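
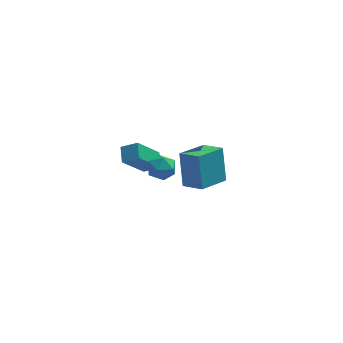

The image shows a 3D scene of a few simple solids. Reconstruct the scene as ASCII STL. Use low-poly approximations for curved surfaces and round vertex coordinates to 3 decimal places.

solid 
facet normal -0.327 0.428 0.842
outer loop
vertex -0.756 -3.267 3.035
vertex -1.305 -3.829 3.108
vertex -0.594 -3.928 3.434
endloop
endfacet
facet normal 0.372 0.545 0.752
outer loop
vertex -0.756 -3.267 3.035
vertex -0.594 -3.928 3.434
vertex -0.057 -3.62 2.945
endloop
endfacet
facet normal 0.460 0.879 0.127
outer loop
vertex -0.756 -3.267 3.035
vertex -0.057 -3.62 2.945
vertex -0.436 -3.331 2.317
endloop
endfacet
facet normal -0.184 0.968 -0.168
outer loop
vertex -0.756 -3.267 3.035
vertex -0.436 -3.331 2.317
vertex -1.207 -3.46 2.417
endloop
endfacet
facet normal -0.670 0.690 0.273
outer loop
vertex -0.756 -3.267 3.035
vertex -1.207 -3.46 2.417
vertex -1.305 -3.829 3.108
endloop
endfacet
facet normal 0.698 -0.087 0.711
outer loop
vertex -0.057 -3.62 2.945
vertex -0.594 -3.928 3.434
vertex -0.173 -4.4 2.963
endloop
endfacet
facet normal -0.432 -0.278 0.858
outer loop
vertex -0.594 -3.928 3.434
vertex -1.305 -3.829 3.108
vertex -0.944 -4.529 3.063
endloop
endfacet
facet normal -0.987 0.145 -0.062
outer loop
vertex -1.305 -3.829 3.108
vertex -1.207 -3.46 2.417
vertex -1.323 -4.24 2.435
endloop
endfacet
facet normal -0.201 0.597 -0.777
outer loop
vertex -1.207 -3.46 2.417
vertex -0.436 -3.331 2.317
vertex -0.786 -3.932 1.946
endloop
endfacet
facet normal 0.840 0.453 -0.299
outer loop
vertex -0.436 -3.331 2.317
vertex -0.057 -3.62 2.945
vertex -0.075 -4.031 2.272
endloop
endfacet
facet normal 0.184 -0.968 0.168
outer loop
vertex -0.624 -4.593 2.345
vertex -0.173 -4.4 2.963
vertex -0.944 -4.529 3.063
endloop
endfacet
facet normal -0.460 -0.879 -0.127
outer loop
vertex -0.624 -4.593 2.345
vertex -0.944 -4.529 3.063
vertex -1.323 -4.24 2.435
endloop
endfacet
facet normal -0.372 -0.545 -0.752
outer loop
vertex -0.624 -4.593 2.345
vertex -1.323 -4.24 2.435
vertex -0.786 -3.932 1.946
endloop
endfacet
facet normal 0.327 -0.428 -0.842
outer loop
vertex -0.624 -4.593 2.345
vertex -0.786 -3.932 1.946
vertex -0.075 -4.031 2.272
endloop
endfacet
facet normal 0.670 -0.690 -0.273
outer loop
vertex -0.624 -4.593 2.345
vertex -0.075 -4.031 2.272
vertex -0.173 -4.4 2.963
endloop
endfacet
facet normal 0.201 -0.597 0.777
outer loop
vertex -0.944 -4.529 3.063
vertex -0.173 -4.4 2.963
vertex -0.594 -3.928 3.434
endloop
endfacet
facet normal -0.840 -0.453 0.299
outer loop
vertex -1.323 -4.24 2.435
vertex -0.944 -4.529 3.063
vertex -1.305 -3.829 3.108
endloop
endfacet
facet normal -0.698 0.087 -0.711
outer loop
vertex -0.786 -3.932 1.946
vertex -1.323 -4.24 2.435
vertex -1.207 -3.46 2.417
endloop
endfacet
facet normal 0.432 0.278 -0.858
outer loop
vertex -0.075 -4.031 2.272
vertex -0.786 -3.932 1.946
vertex -0.436 -3.331 2.317
endloop
endfacet
facet normal 0.987 -0.145 0.062
outer loop
vertex -0.173 -4.4 2.963
vertex -0.075 -4.031 2.272
vertex -0.057 -3.62 2.945
endloop
endfacet
facet normal -0.710 0.618 -0.339
outer loop
vertex 0.5 2.522 -2.198
vertex 1.826 3.772 -2.696
vertex 0.63 1.629 -4.095
endloop
endfacet
facet normal -0.702 -0.662 0.264
outer loop
vertex 1.574 0.808 -3.644
vertex 0.5 2.522 -2.198
vertex 0.63 1.629 -4.095
endloop
endfacet
facet normal -0.710 0.617 -0.339
outer loop
vertex 0.63 1.629 -4.095
vertex 1.826 3.772 -2.696
vertex 1.956 2.88 -4.593
endloop
endfacet
facet normal 0.062 -0.425 -0.903
outer loop
vertex 1.956 2.88 -4.593
vertex 1.574 0.808 -3.644
vertex 0.63 1.629 -4.095
endloop
endfacet
facet normal -0.062 0.425 0.903
outer loop
vertex 0.5 2.522 -2.198
vertex 2.77 2.951 -2.245
vertex 1.826 3.772 -2.696
endloop
endfacet
facet normal -0.702 -0.662 0.263
outer loop
vertex 1.444 1.7 -1.747
vertex 0.5 2.522 -2.198
vertex 1.574 0.808 -3.644
endloop
endfacet
facet normal -0.062 0.425 0.903
outer loop
vertex 1.444 1.7 -1.747
vertex 2.77 2.951 -2.245
vertex 0.5 2.522 -2.198
endloop
endfacet
facet normal 0.702 0.662 -0.263
outer loop
vertex 1.826 3.772 -2.696
vertex 2.77 2.951 -2.245
vertex 1.956 2.88 -4.593
endloop
endfacet
facet normal 0.061 -0.425 -0.903
outer loop
vertex 2.9 2.058 -4.142
vertex 1.574 0.808 -3.644
vertex 1.956 2.88 -4.593
endloop
endfacet
facet normal 0.702 0.662 -0.263
outer loop
vertex 1.956 2.88 -4.593
vertex 2.77 2.951 -2.245
vertex 2.9 2.058 -4.142
endloop
endfacet
facet normal 0.710 -0.618 0.339
outer loop
vertex 2.9 2.058 -4.142
vertex 1.444 1.7 -1.747
vertex 1.574 0.808 -3.644
endloop
endfacet
facet normal 0.710 -0.617 0.339
outer loop
vertex 2.77 2.951 -2.245
vertex 1.444 1.7 -1.747
vertex 2.9 2.058 -4.142
endloop
endfacet
facet normal -0.520 -0.399 0.756
outer loop
vertex -1.671 -0.619 0.417
vertex -1.709 0.249 0.849
vertex -2.516 -0.42 -0.059
endloop
endfacet
facet normal 0.040 -0.895 -0.445
outer loop
vertex -1.411 0.431 -1.669
vertex -1.671 -0.619 0.417
vertex -2.516 -0.42 -0.059
endloop
endfacet
facet normal -0.519 -0.399 0.756
outer loop
vertex -2.516 -0.42 -0.059
vertex -1.709 0.249 0.849
vertex -2.555 0.448 0.373
endloop
endfacet
facet normal -0.854 0.201 -0.480
outer loop
vertex -2.555 0.448 0.373
vertex -1.411 0.431 -1.669
vertex -2.516 -0.42 -0.059
endloop
endfacet
facet normal 0.854 -0.201 0.480
outer loop
vertex -1.671 -0.619 0.417
vertex -0.604 1.1 -0.761
vertex -1.709 0.249 0.849
endloop
endfacet
facet normal 0.040 -0.895 -0.445
outer loop
vertex -0.565 0.232 -1.193
vertex -1.671 -0.619 0.417
vertex -1.411 0.431 -1.669
endloop
endfacet
facet normal 0.854 -0.201 0.480
outer loop
vertex -0.565 0.232 -1.193
vertex -0.604 1.1 -0.761
vertex -1.671 -0.619 0.417
endloop
endfacet
facet normal -0.040 0.894 0.445
outer loop
vertex -1.709 0.249 0.849
vertex -0.604 1.1 -0.761
vertex -2.555 0.448 0.373
endloop
endfacet
facet normal -0.854 0.202 -0.480
outer loop
vertex -1.449 1.299 -1.237
vertex -1.411 0.431 -1.669
vertex -2.555 0.448 0.373
endloop
endfacet
facet normal -0.040 0.895 0.445
outer loop
vertex -2.555 0.448 0.373
vertex -0.604 1.1 -0.761
vertex -1.449 1.299 -1.237
endloop
endfacet
facet normal 0.519 0.399 -0.756
outer loop
vertex -1.449 1.299 -1.237
vertex -0.565 0.232 -1.193
vertex -1.411 0.431 -1.669
endloop
endfacet
facet normal 0.520 0.399 -0.755
outer loop
vertex -0.604 1.1 -0.761
vertex -0.565 0.232 -1.193
vertex -1.449 1.299 -1.237
endloop
endfacet

endsolid


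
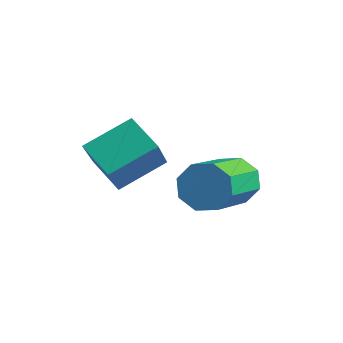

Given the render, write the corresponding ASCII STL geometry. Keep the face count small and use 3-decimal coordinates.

solid 
facet normal -0.358 0.837 -0.413
outer loop
vertex -1.361 3.253 -3.894
vertex -1.919 3.303 -3.31
vertex -1.163 3.579 -3.405
endloop
endfacet
facet normal 0.878 0.150 -0.455
outer loop
vertex -1.361 3.253 -3.894
vertex -1.163 3.579 -3.405
vertex -0.582 1.427 -2.994
endloop
endfacet
facet normal 0.878 0.150 -0.454
outer loop
vertex -0.582 1.427 -2.994
vertex -1.163 3.579 -3.405
vertex -0.385 1.752 -2.505
endloop
endfacet
facet normal 0.357 -0.838 0.413
outer loop
vertex -0.582 1.427 -2.994
vertex -0.385 1.752 -2.505
vertex -1.141 1.477 -2.41
endloop
endfacet
facet normal -0.358 0.837 -0.413
outer loop
vertex -1.163 3.579 -3.405
vertex -1.919 3.303 -3.31
vertex -1.409 3.743 -2.86
endloop
endfacet
facet normal 0.846 0.477 0.238
outer loop
vertex -1.163 3.579 -3.405
vertex -1.409 3.743 -2.86
vertex -0.385 1.752 -2.505
endloop
endfacet
facet normal 0.846 0.477 0.237
outer loop
vertex -0.385 1.752 -2.505
vertex -1.409 3.743 -2.86
vertex -0.63 1.916 -1.96
endloop
endfacet
facet normal 0.357 -0.838 0.413
outer loop
vertex -0.385 1.752 -2.505
vertex -0.63 1.916 -1.96
vertex -1.141 1.477 -2.41
endloop
endfacet
facet normal -0.359 0.837 -0.412
outer loop
vertex -1.409 3.743 -2.86
vertex -1.919 3.303 -3.31
vertex -1.953 3.649 -2.578
endloop
endfacet
facet normal 0.319 0.525 0.789
outer loop
vertex -1.409 3.743 -2.86
vertex -1.953 3.649 -2.578
vertex -0.63 1.916 -1.96
endloop
endfacet
facet normal 0.319 0.525 0.789
outer loop
vertex -0.63 1.916 -1.96
vertex -1.953 3.649 -2.578
vertex -1.175 1.823 -1.678
endloop
endfacet
facet normal 0.357 -0.838 0.413
outer loop
vertex -0.63 1.916 -1.96
vertex -1.175 1.823 -1.678
vertex -1.141 1.477 -2.41
endloop
endfacet
facet normal -0.356 0.838 -0.413
outer loop
vertex -1.953 3.649 -2.578
vertex -1.919 3.303 -3.31
vertex -2.478 3.353 -2.726
endloop
endfacet
facet normal -0.397 0.264 0.879
outer loop
vertex -1.953 3.649 -2.578
vertex -2.478 3.353 -2.726
vertex -1.175 1.823 -1.678
endloop
endfacet
facet normal -0.397 0.264 0.879
outer loop
vertex -1.175 1.823 -1.678
vertex -2.478 3.353 -2.726
vertex -1.699 1.527 -1.826
endloop
endfacet
facet normal 0.357 -0.838 0.413
outer loop
vertex -1.175 1.823 -1.678
vertex -1.699 1.527 -1.826
vertex -1.141 1.477 -2.41
endloop
endfacet
facet normal -0.357 0.838 -0.413
outer loop
vertex -2.478 3.353 -2.726
vertex -1.919 3.303 -3.31
vertex -2.675 3.028 -3.215
endloop
endfacet
facet normal -0.878 -0.151 0.454
outer loop
vertex -2.478 3.353 -2.726
vertex -2.675 3.028 -3.215
vertex -1.699 1.527 -1.826
endloop
endfacet
facet normal -0.878 -0.150 0.455
outer loop
vertex -1.699 1.527 -1.826
vertex -2.675 3.028 -3.215
vertex -1.897 1.201 -2.315
endloop
endfacet
facet normal 0.358 -0.837 0.413
outer loop
vertex -1.699 1.527 -1.826
vertex -1.897 1.201 -2.315
vertex -1.141 1.477 -2.41
endloop
endfacet
facet normal -0.357 0.838 -0.413
outer loop
vertex -2.675 3.028 -3.215
vertex -1.919 3.303 -3.31
vertex -2.43 2.864 -3.76
endloop
endfacet
facet normal -0.846 -0.477 -0.237
outer loop
vertex -2.675 3.028 -3.215
vertex -2.43 2.864 -3.76
vertex -1.897 1.201 -2.315
endloop
endfacet
facet normal -0.846 -0.478 -0.238
outer loop
vertex -1.897 1.201 -2.315
vertex -2.43 2.864 -3.76
vertex -1.651 1.037 -2.86
endloop
endfacet
facet normal 0.358 -0.837 0.413
outer loop
vertex -1.897 1.201 -2.315
vertex -1.651 1.037 -2.86
vertex -1.141 1.477 -2.41
endloop
endfacet
facet normal -0.357 0.838 -0.413
outer loop
vertex -2.43 2.864 -3.76
vertex -1.919 3.303 -3.31
vertex -1.885 2.957 -4.042
endloop
endfacet
facet normal -0.319 -0.525 -0.789
outer loop
vertex -2.43 2.864 -3.76
vertex -1.885 2.957 -4.042
vertex -1.651 1.037 -2.86
endloop
endfacet
facet normal -0.319 -0.525 -0.789
outer loop
vertex -1.651 1.037 -2.86
vertex -1.885 2.957 -4.042
vertex -1.107 1.131 -3.142
endloop
endfacet
facet normal 0.359 -0.837 0.412
outer loop
vertex -1.651 1.037 -2.86
vertex -1.107 1.131 -3.142
vertex -1.141 1.477 -2.41
endloop
endfacet
facet normal -0.357 0.838 -0.413
outer loop
vertex -1.885 2.957 -4.042
vertex -1.919 3.303 -3.31
vertex -1.361 3.253 -3.894
endloop
endfacet
facet normal 0.397 -0.264 -0.879
outer loop
vertex -1.885 2.957 -4.042
vertex -1.361 3.253 -3.894
vertex -1.107 1.131 -3.142
endloop
endfacet
facet normal 0.397 -0.264 -0.879
outer loop
vertex -1.107 1.131 -3.142
vertex -1.361 3.253 -3.894
vertex -0.582 1.427 -2.994
endloop
endfacet
facet normal 0.356 -0.838 0.413
outer loop
vertex -1.107 1.131 -3.142
vertex -0.582 1.427 -2.994
vertex -1.141 1.477 -2.41
endloop
endfacet
facet normal -0.385 0.536 -0.751
outer loop
vertex -3.717 1.599 -1.585
vertex -2.646 1.552 -2.168
vertex -4.165 0.275 -2.301
endloop
endfacet
facet normal -0.878 0.039 0.478
outer loop
vertex -3.514 -0.632 -1.032
vertex -3.717 1.599 -1.585
vertex -4.165 0.275 -2.301
endloop
endfacet
facet normal -0.385 0.537 -0.751
outer loop
vertex -4.165 0.275 -2.301
vertex -2.646 1.552 -2.168
vertex -3.095 0.228 -2.884
endloop
endfacet
facet normal -0.285 -0.843 -0.456
outer loop
vertex -3.095 0.228 -2.884
vertex -3.514 -0.632 -1.032
vertex -4.165 0.275 -2.301
endloop
endfacet
facet normal 0.285 0.843 0.456
outer loop
vertex -3.717 1.599 -1.585
vertex -1.995 0.645 -0.899
vertex -2.646 1.552 -2.168
endloop
endfacet
facet normal -0.877 0.039 0.478
outer loop
vertex -3.065 0.692 -0.316
vertex -3.717 1.599 -1.585
vertex -3.514 -0.632 -1.032
endloop
endfacet
facet normal 0.285 0.843 0.456
outer loop
vertex -3.065 0.692 -0.316
vertex -1.995 0.645 -0.899
vertex -3.717 1.599 -1.585
endloop
endfacet
facet normal 0.877 -0.039 -0.478
outer loop
vertex -2.646 1.552 -2.168
vertex -1.995 0.645 -0.899
vertex -3.095 0.228 -2.884
endloop
endfacet
facet normal -0.285 -0.843 -0.456
outer loop
vertex -2.443 -0.679 -1.615
vertex -3.514 -0.632 -1.032
vertex -3.095 0.228 -2.884
endloop
endfacet
facet normal 0.877 -0.038 -0.478
outer loop
vertex -3.095 0.228 -2.884
vertex -1.995 0.645 -0.899
vertex -2.443 -0.679 -1.615
endloop
endfacet
facet normal 0.385 -0.537 0.751
outer loop
vertex -2.443 -0.679 -1.615
vertex -3.065 0.692 -0.316
vertex -3.514 -0.632 -1.032
endloop
endfacet
facet normal 0.385 -0.536 0.751
outer loop
vertex -1.995 0.645 -0.899
vertex -3.065 0.692 -0.316
vertex -2.443 -0.679 -1.615
endloop
endfacet

endsolid


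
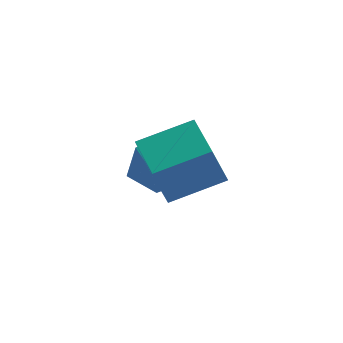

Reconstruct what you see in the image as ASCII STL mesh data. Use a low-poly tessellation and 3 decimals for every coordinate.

solid 
facet normal 0.295 0.952 0.086
outer loop
vertex -3.768 0.715 -3.169
vertex -3.888 0.684 -2.412
vertex -3.201 0.497 -2.699
endloop
endfacet
facet normal 0.624 0.632 -0.460
outer loop
vertex -3.768 0.715 -3.169
vertex -3.201 0.497 -2.699
vertex -3.314 0.126 -3.362
endloop
endfacet
facet normal 0.125 0.395 -0.910
outer loop
vertex -3.768 0.715 -3.169
vertex -3.314 0.126 -3.362
vertex -4.071 0.084 -3.484
endloop
endfacet
facet normal -0.514 0.568 -0.643
outer loop
vertex -3.768 0.715 -3.169
vertex -4.071 0.084 -3.484
vertex -4.425 0.429 -2.896
endloop
endfacet
facet normal -0.409 0.912 -0.027
outer loop
vertex -3.768 0.715 -3.169
vertex -4.425 0.429 -2.896
vertex -3.888 0.684 -2.412
endloop
endfacet
facet normal 0.977 0.065 -0.203
outer loop
vertex -3.314 0.126 -3.362
vertex -3.201 0.497 -2.699
vertex -3.155 -0.269 -2.724
endloop
endfacet
facet normal 0.443 0.585 0.680
outer loop
vertex -3.201 0.497 -2.699
vertex -3.888 0.684 -2.412
vertex -3.509 0.076 -2.136
endloop
endfacet
facet normal -0.694 0.521 0.496
outer loop
vertex -3.888 0.684 -2.412
vertex -4.425 0.429 -2.896
vertex -4.266 0.034 -2.258
endloop
endfacet
facet normal -0.865 -0.036 -0.500
outer loop
vertex -4.425 0.429 -2.896
vertex -4.071 0.084 -3.484
vertex -4.379 -0.337 -2.921
endloop
endfacet
facet normal 0.168 -0.319 -0.933
outer loop
vertex -4.071 0.084 -3.484
vertex -3.314 0.126 -3.362
vertex -3.692 -0.524 -3.208
endloop
endfacet
facet normal 0.514 -0.568 0.643
outer loop
vertex -3.812 -0.555 -2.451
vertex -3.155 -0.269 -2.724
vertex -3.509 0.076 -2.136
endloop
endfacet
facet normal -0.125 -0.395 0.910
outer loop
vertex -3.812 -0.555 -2.451
vertex -3.509 0.076 -2.136
vertex -4.266 0.034 -2.258
endloop
endfacet
facet normal -0.624 -0.632 0.460
outer loop
vertex -3.812 -0.555 -2.451
vertex -4.266 0.034 -2.258
vertex -4.379 -0.337 -2.921
endloop
endfacet
facet normal -0.295 -0.952 -0.086
outer loop
vertex -3.812 -0.555 -2.451
vertex -4.379 -0.337 -2.921
vertex -3.692 -0.524 -3.208
endloop
endfacet
facet normal 0.409 -0.912 0.027
outer loop
vertex -3.812 -0.555 -2.451
vertex -3.692 -0.524 -3.208
vertex -3.155 -0.269 -2.724
endloop
endfacet
facet normal 0.865 0.036 0.500
outer loop
vertex -3.509 0.076 -2.136
vertex -3.155 -0.269 -2.724
vertex -3.201 0.497 -2.699
endloop
endfacet
facet normal -0.168 0.319 0.933
outer loop
vertex -4.266 0.034 -2.258
vertex -3.509 0.076 -2.136
vertex -3.888 0.684 -2.412
endloop
endfacet
facet normal -0.977 -0.065 0.203
outer loop
vertex -4.379 -0.337 -2.921
vertex -4.266 0.034 -2.258
vertex -4.425 0.429 -2.896
endloop
endfacet
facet normal -0.443 -0.585 -0.680
outer loop
vertex -3.692 -0.524 -3.208
vertex -4.379 -0.337 -2.921
vertex -4.071 0.084 -3.484
endloop
endfacet
facet normal 0.694 -0.521 -0.496
outer loop
vertex -3.155 -0.269 -2.724
vertex -3.692 -0.524 -3.208
vertex -3.314 0.126 -3.362
endloop
endfacet
facet normal -0.839 -0.431 -0.332
outer loop
vertex -3.296 -2.717 -0.802
vertex -3.879 -1.623 -0.749
vertex -3.011 -2.517 -1.782
endloop
endfacet
facet normal 0.470 -0.882 -0.043
outer loop
vertex -1.921 -1.957 -1.351
vertex -3.296 -2.717 -0.802
vertex -3.011 -2.517 -1.782
endloop
endfacet
facet normal -0.839 -0.431 -0.332
outer loop
vertex -3.011 -2.517 -1.782
vertex -3.879 -1.623 -0.749
vertex -3.594 -1.424 -1.729
endloop
endfacet
facet normal 0.274 0.192 -0.942
outer loop
vertex -3.594 -1.424 -1.729
vertex -1.921 -1.957 -1.351
vertex -3.011 -2.517 -1.782
endloop
endfacet
facet normal -0.274 -0.192 0.942
outer loop
vertex -3.296 -2.717 -0.802
vertex -2.789 -1.063 -0.318
vertex -3.879 -1.623 -0.749
endloop
endfacet
facet normal 0.470 -0.881 -0.042
outer loop
vertex -2.206 -2.156 -0.371
vertex -3.296 -2.717 -0.802
vertex -1.921 -1.957 -1.351
endloop
endfacet
facet normal -0.274 -0.192 0.942
outer loop
vertex -2.206 -2.156 -0.371
vertex -2.789 -1.063 -0.318
vertex -3.296 -2.717 -0.802
endloop
endfacet
facet normal -0.470 0.882 0.042
outer loop
vertex -3.879 -1.623 -0.749
vertex -2.789 -1.063 -0.318
vertex -3.594 -1.424 -1.729
endloop
endfacet
facet normal 0.274 0.192 -0.942
outer loop
vertex -2.504 -0.863 -1.298
vertex -1.921 -1.957 -1.351
vertex -3.594 -1.424 -1.729
endloop
endfacet
facet normal -0.471 0.881 0.043
outer loop
vertex -3.594 -1.424 -1.729
vertex -2.789 -1.063 -0.318
vertex -2.504 -0.863 -1.298
endloop
endfacet
facet normal 0.839 0.431 0.332
outer loop
vertex -2.504 -0.863 -1.298
vertex -2.206 -2.156 -0.371
vertex -1.921 -1.957 -1.351
endloop
endfacet
facet normal 0.839 0.431 0.332
outer loop
vertex -2.789 -1.063 -0.318
vertex -2.206 -2.156 -0.371
vertex -2.504 -0.863 -1.298
endloop
endfacet

endsolid


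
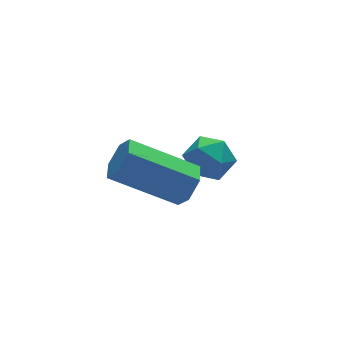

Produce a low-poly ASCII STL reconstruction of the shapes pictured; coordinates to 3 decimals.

solid 
facet normal -0.922 -0.038 0.385
outer loop
vertex 0.639 3.387 -2.341
vertex 0.647 2.737 -2.386
vertex 0.861 3.029 -1.844
endloop
endfacet
facet normal -0.567 0.527 0.633
outer loop
vertex 0.639 3.387 -2.341
vertex 0.861 3.029 -1.844
vertex 1.174 3.574 -2.018
endloop
endfacet
facet normal -0.370 0.926 0.076
outer loop
vertex 0.639 3.387 -2.341
vertex 1.174 3.574 -2.018
vertex 1.153 3.619 -2.669
endloop
endfacet
facet normal -0.604 0.607 -0.517
outer loop
vertex 0.639 3.387 -2.341
vertex 1.153 3.619 -2.669
vertex 0.828 3.102 -2.896
endloop
endfacet
facet normal -0.945 0.011 -0.327
outer loop
vertex 0.639 3.387 -2.341
vertex 0.828 3.102 -2.896
vertex 0.647 2.737 -2.386
endloop
endfacet
facet normal 0.025 0.291 0.956
outer loop
vertex 1.174 3.574 -2.018
vertex 0.861 3.029 -1.844
vertex 1.512 3.038 -1.864
endloop
endfacet
facet normal -0.552 -0.623 0.554
outer loop
vertex 0.861 3.029 -1.844
vertex 0.647 2.737 -2.386
vertex 1.187 2.521 -2.091
endloop
endfacet
facet normal -0.589 -0.543 -0.598
outer loop
vertex 0.647 2.737 -2.386
vertex 0.828 3.102 -2.896
vertex 1.166 2.566 -2.742
endloop
endfacet
facet normal -0.034 0.419 -0.907
outer loop
vertex 0.828 3.102 -2.896
vertex 1.153 3.619 -2.669
vertex 1.479 3.111 -2.916
endloop
endfacet
facet normal 0.345 0.937 0.054
outer loop
vertex 1.153 3.619 -2.669
vertex 1.174 3.574 -2.018
vertex 1.693 3.403 -2.374
endloop
endfacet
facet normal 0.604 -0.607 0.517
outer loop
vertex 1.701 2.753 -2.419
vertex 1.512 3.038 -1.864
vertex 1.187 2.521 -2.091
endloop
endfacet
facet normal 0.370 -0.926 -0.076
outer loop
vertex 1.701 2.753 -2.419
vertex 1.187 2.521 -2.091
vertex 1.166 2.566 -2.742
endloop
endfacet
facet normal 0.567 -0.527 -0.633
outer loop
vertex 1.701 2.753 -2.419
vertex 1.166 2.566 -2.742
vertex 1.479 3.111 -2.916
endloop
endfacet
facet normal 0.922 0.038 -0.385
outer loop
vertex 1.701 2.753 -2.419
vertex 1.479 3.111 -2.916
vertex 1.693 3.403 -2.374
endloop
endfacet
facet normal 0.945 -0.011 0.327
outer loop
vertex 1.701 2.753 -2.419
vertex 1.693 3.403 -2.374
vertex 1.512 3.038 -1.864
endloop
endfacet
facet normal 0.034 -0.419 0.907
outer loop
vertex 1.187 2.521 -2.091
vertex 1.512 3.038 -1.864
vertex 0.861 3.029 -1.844
endloop
endfacet
facet normal -0.345 -0.937 -0.054
outer loop
vertex 1.166 2.566 -2.742
vertex 1.187 2.521 -2.091
vertex 0.647 2.737 -2.386
endloop
endfacet
facet normal -0.025 -0.291 -0.956
outer loop
vertex 1.479 3.111 -2.916
vertex 1.166 2.566 -2.742
vertex 0.828 3.102 -2.896
endloop
endfacet
facet normal 0.552 0.623 -0.554
outer loop
vertex 1.693 3.403 -2.374
vertex 1.479 3.111 -2.916
vertex 1.153 3.619 -2.669
endloop
endfacet
facet normal 0.589 0.543 0.598
outer loop
vertex 1.512 3.038 -1.864
vertex 1.693 3.403 -2.374
vertex 1.174 3.574 -2.018
endloop
endfacet
facet normal 0.760 -0.429 -0.489
outer loop
vertex 0.052 1.247 -0.563
vertex -0.284 1.076 -0.935
vertex -0.05 1.549 -0.987
endloop
endfacet
facet normal 0.621 0.701 0.350
outer loop
vertex 0.052 1.247 -0.563
vertex -0.05 1.549 -0.987
vertex -1.24 1.975 0.268
endloop
endfacet
facet normal 0.620 0.702 0.350
outer loop
vertex -1.24 1.975 0.268
vertex -0.05 1.549 -0.987
vertex -1.343 2.277 -0.156
endloop
endfacet
facet normal -0.760 0.427 0.489
outer loop
vertex -1.24 1.975 0.268
vertex -1.343 2.277 -0.156
vertex -1.576 1.804 -0.105
endloop
endfacet
facet normal 0.760 -0.429 -0.489
outer loop
vertex -0.05 1.549 -0.987
vertex -0.284 1.076 -0.935
vertex -0.386 1.378 -1.359
endloop
endfacet
facet normal 0.143 0.844 -0.517
outer loop
vertex -0.05 1.549 -0.987
vertex -0.386 1.378 -1.359
vertex -1.343 2.277 -0.156
endloop
endfacet
facet normal 0.143 0.844 -0.517
outer loop
vertex -1.343 2.277 -0.156
vertex -0.386 1.378 -1.359
vertex -1.679 2.106 -0.528
endloop
endfacet
facet normal -0.760 0.427 0.490
outer loop
vertex -1.343 2.277 -0.156
vertex -1.679 2.106 -0.528
vertex -1.576 1.804 -0.105
endloop
endfacet
facet normal 0.760 -0.429 -0.488
outer loop
vertex -0.386 1.378 -1.359
vertex -0.284 1.076 -0.935
vertex -0.62 0.905 -1.308
endloop
endfacet
facet normal -0.477 0.143 -0.867
outer loop
vertex -0.386 1.378 -1.359
vertex -0.62 0.905 -1.308
vertex -1.679 2.106 -0.528
endloop
endfacet
facet normal -0.478 0.142 -0.867
outer loop
vertex -1.679 2.106 -0.528
vertex -0.62 0.905 -1.308
vertex -1.912 1.633 -0.477
endloop
endfacet
facet normal -0.760 0.427 0.490
outer loop
vertex -1.679 2.106 -0.528
vertex -1.912 1.633 -0.477
vertex -1.576 1.804 -0.105
endloop
endfacet
facet normal 0.760 -0.427 -0.489
outer loop
vertex -0.62 0.905 -1.308
vertex -0.284 1.076 -0.935
vertex -0.517 0.603 -0.884
endloop
endfacet
facet normal -0.620 -0.702 -0.349
outer loop
vertex -0.62 0.905 -1.308
vertex -0.517 0.603 -0.884
vertex -1.912 1.633 -0.477
endloop
endfacet
facet normal -0.620 -0.702 -0.351
outer loop
vertex -1.912 1.633 -0.477
vertex -0.517 0.603 -0.884
vertex -1.81 1.331 -0.053
endloop
endfacet
facet normal -0.760 0.429 0.489
outer loop
vertex -1.912 1.633 -0.477
vertex -1.81 1.331 -0.053
vertex -1.576 1.804 -0.105
endloop
endfacet
facet normal 0.760 -0.427 -0.490
outer loop
vertex -0.517 0.603 -0.884
vertex -0.284 1.076 -0.935
vertex -0.181 0.774 -0.512
endloop
endfacet
facet normal -0.143 -0.844 0.517
outer loop
vertex -0.517 0.603 -0.884
vertex -0.181 0.774 -0.512
vertex -1.81 1.331 -0.053
endloop
endfacet
facet normal -0.143 -0.844 0.517
outer loop
vertex -1.81 1.331 -0.053
vertex -0.181 0.774 -0.512
vertex -1.474 1.502 0.319
endloop
endfacet
facet normal -0.760 0.429 0.489
outer loop
vertex -1.81 1.331 -0.053
vertex -1.474 1.502 0.319
vertex -1.576 1.804 -0.105
endloop
endfacet
facet normal 0.760 -0.427 -0.490
outer loop
vertex -0.181 0.774 -0.512
vertex -0.284 1.076 -0.935
vertex 0.052 1.247 -0.563
endloop
endfacet
facet normal 0.478 -0.142 0.867
outer loop
vertex -0.181 0.774 -0.512
vertex 0.052 1.247 -0.563
vertex -1.474 1.502 0.319
endloop
endfacet
facet normal 0.477 -0.143 0.867
outer loop
vertex -1.474 1.502 0.319
vertex 0.052 1.247 -0.563
vertex -1.24 1.975 0.268
endloop
endfacet
facet normal -0.760 0.429 0.488
outer loop
vertex -1.474 1.502 0.319
vertex -1.24 1.975 0.268
vertex -1.576 1.804 -0.105
endloop
endfacet

endsolid


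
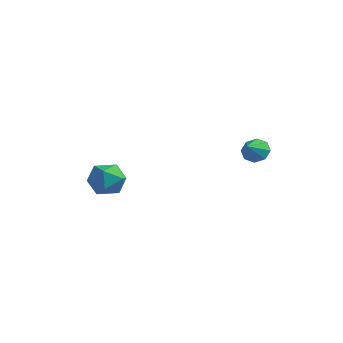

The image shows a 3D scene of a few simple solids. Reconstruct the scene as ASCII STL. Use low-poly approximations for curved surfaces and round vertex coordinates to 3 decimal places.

solid 
facet normal -0.289 0.816 -0.500
outer loop
vertex 2.575 3.569 -1.221
vertex 2.356 3.875 -0.595
vertex 2.98 3.864 -0.974
endloop
endfacet
facet normal 0.685 -0.618 -0.385
outer loop
vertex 2.575 3.569 -1.221
vertex 2.98 3.864 -0.974
vertex 2.684 2.945 -0.025
endloop
endfacet
facet normal -0.289 0.817 -0.499
outer loop
vertex 2.98 3.864 -0.974
vertex 2.356 3.875 -0.595
vertex 3.02 4.165 -0.505
endloop
endfacet
facet normal 0.968 -0.239 0.071
outer loop
vertex 2.98 3.864 -0.974
vertex 3.02 4.165 -0.505
vertex 2.684 2.945 -0.025
endloop
endfacet
facet normal -0.288 0.816 -0.501
outer loop
vertex 3.02 4.165 -0.505
vertex 2.356 3.875 -0.595
vertex 2.67 4.297 -0.089
endloop
endfacet
facet normal 0.771 0.038 0.636
outer loop
vertex 3.02 4.165 -0.505
vertex 2.67 4.297 -0.089
vertex 2.684 2.945 -0.025
endloop
endfacet
facet normal -0.288 0.816 -0.502
outer loop
vertex 2.67 4.297 -0.089
vertex 2.356 3.875 -0.595
vertex 2.137 4.182 0.03
endloop
endfacet
facet normal 0.208 0.048 0.977
outer loop
vertex 2.67 4.297 -0.089
vertex 2.137 4.182 0.03
vertex 2.684 2.945 -0.025
endloop
endfacet
facet normal -0.288 0.816 -0.502
outer loop
vertex 2.137 4.182 0.03
vertex 2.356 3.875 -0.595
vertex 1.732 3.887 -0.217
endloop
endfacet
facet normal -0.391 -0.213 0.895
outer loop
vertex 2.137 4.182 0.03
vertex 1.732 3.887 -0.217
vertex 2.684 2.945 -0.025
endloop
endfacet
facet normal -0.287 0.817 -0.500
outer loop
vertex 1.732 3.887 -0.217
vertex 2.356 3.875 -0.595
vertex 1.692 3.586 -0.686
endloop
endfacet
facet normal -0.675 -0.593 0.438
outer loop
vertex 1.732 3.887 -0.217
vertex 1.692 3.586 -0.686
vertex 2.684 2.945 -0.025
endloop
endfacet
facet normal -0.287 0.817 -0.500
outer loop
vertex 1.692 3.586 -0.686
vertex 2.356 3.875 -0.595
vertex 2.041 3.454 -1.102
endloop
endfacet
facet normal -0.478 -0.869 -0.125
outer loop
vertex 1.692 3.586 -0.686
vertex 2.041 3.454 -1.102
vertex 2.684 2.945 -0.025
endloop
endfacet
facet normal -0.287 0.817 -0.500
outer loop
vertex 2.041 3.454 -1.102
vertex 2.356 3.875 -0.595
vertex 2.575 3.569 -1.221
endloop
endfacet
facet normal 0.085 -0.880 -0.467
outer loop
vertex 2.041 3.454 -1.102
vertex 2.575 3.569 -1.221
vertex 2.684 2.945 -0.025
endloop
endfacet
facet normal -0.476 0.414 0.776
outer loop
vertex -1.535 -1.703 -1.449
vertex -1.497 -2.592 -0.951
vertex -0.74 -1.916 -0.847
endloop
endfacet
facet normal -0.083 0.900 0.428
outer loop
vertex -1.535 -1.703 -1.449
vertex -0.74 -1.916 -0.847
vertex -0.589 -1.471 -1.752
endloop
endfacet
facet normal -0.305 0.919 -0.249
outer loop
vertex -1.535 -1.703 -1.449
vertex -0.589 -1.471 -1.752
vertex -1.252 -1.871 -2.415
endloop
endfacet
facet normal -0.835 0.447 -0.322
outer loop
vertex -1.535 -1.703 -1.449
vertex -1.252 -1.871 -2.415
vertex -1.814 -2.564 -1.92
endloop
endfacet
facet normal -0.941 0.134 0.312
outer loop
vertex -1.535 -1.703 -1.449
vertex -1.814 -2.564 -1.92
vertex -1.497 -2.592 -0.951
endloop
endfacet
facet normal 0.594 0.678 0.433
outer loop
vertex -0.589 -1.471 -1.752
vertex -0.74 -1.916 -0.847
vertex 0.034 -2.216 -1.44
endloop
endfacet
facet normal -0.041 -0.107 0.993
outer loop
vertex -0.74 -1.916 -0.847
vertex -1.497 -2.592 -0.951
vertex -0.528 -2.909 -0.945
endloop
endfacet
facet normal -0.792 -0.560 0.243
outer loop
vertex -1.497 -2.592 -0.951
vertex -1.814 -2.564 -1.92
vertex -1.191 -3.309 -1.608
endloop
endfacet
facet normal -0.621 -0.055 -0.782
outer loop
vertex -1.814 -2.564 -1.92
vertex -1.252 -1.871 -2.415
vertex -1.04 -2.864 -2.513
endloop
endfacet
facet normal 0.236 0.709 -0.664
outer loop
vertex -1.252 -1.871 -2.415
vertex -0.589 -1.471 -1.752
vertex -0.283 -2.188 -2.409
endloop
endfacet
facet normal 0.835 -0.447 0.322
outer loop
vertex -0.245 -3.077 -1.911
vertex 0.034 -2.216 -1.44
vertex -0.528 -2.909 -0.945
endloop
endfacet
facet normal 0.305 -0.919 0.249
outer loop
vertex -0.245 -3.077 -1.911
vertex -0.528 -2.909 -0.945
vertex -1.191 -3.309 -1.608
endloop
endfacet
facet normal 0.083 -0.900 -0.428
outer loop
vertex -0.245 -3.077 -1.911
vertex -1.191 -3.309 -1.608
vertex -1.04 -2.864 -2.513
endloop
endfacet
facet normal 0.476 -0.414 -0.776
outer loop
vertex -0.245 -3.077 -1.911
vertex -1.04 -2.864 -2.513
vertex -0.283 -2.188 -2.409
endloop
endfacet
facet normal 0.941 -0.134 -0.312
outer loop
vertex -0.245 -3.077 -1.911
vertex -0.283 -2.188 -2.409
vertex 0.034 -2.216 -1.44
endloop
endfacet
facet normal 0.621 0.055 0.782
outer loop
vertex -0.528 -2.909 -0.945
vertex 0.034 -2.216 -1.44
vertex -0.74 -1.916 -0.847
endloop
endfacet
facet normal -0.236 -0.709 0.664
outer loop
vertex -1.191 -3.309 -1.608
vertex -0.528 -2.909 -0.945
vertex -1.497 -2.592 -0.951
endloop
endfacet
facet normal -0.594 -0.678 -0.433
outer loop
vertex -1.04 -2.864 -2.513
vertex -1.191 -3.309 -1.608
vertex -1.814 -2.564 -1.92
endloop
endfacet
facet normal 0.041 0.107 -0.993
outer loop
vertex -0.283 -2.188 -2.409
vertex -1.04 -2.864 -2.513
vertex -1.252 -1.871 -2.415
endloop
endfacet
facet normal 0.792 0.560 -0.243
outer loop
vertex 0.034 -2.216 -1.44
vertex -0.283 -2.188 -2.409
vertex -0.589 -1.471 -1.752
endloop
endfacet

endsolid


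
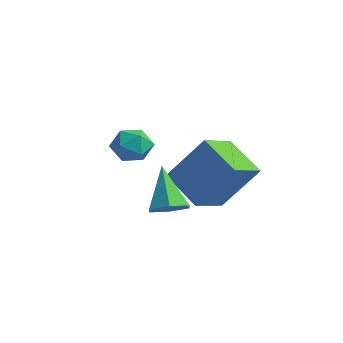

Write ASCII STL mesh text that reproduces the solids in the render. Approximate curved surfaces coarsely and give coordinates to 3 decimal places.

solid 
facet normal -0.457 -0.392 -0.798
outer loop
vertex 2.017 0.308 -1.959
vertex 0.529 0.185 -1.047
vertex 1.634 1.657 -2.402
endloop
endfacet
facet normal 0.851 0.070 -0.521
outer loop
vertex 2.611 2.495 -0.693
vertex 2.017 0.308 -1.959
vertex 1.634 1.657 -2.402
endloop
endfacet
facet normal -0.456 -0.392 -0.799
outer loop
vertex 1.634 1.657 -2.402
vertex 0.529 0.185 -1.047
vertex 0.145 1.533 -1.49
endloop
endfacet
facet normal -0.261 0.917 -0.301
outer loop
vertex 0.145 1.533 -1.49
vertex 2.611 2.495 -0.693
vertex 1.634 1.657 -2.402
endloop
endfacet
facet normal 0.260 -0.917 0.301
outer loop
vertex 2.017 0.308 -1.959
vertex 1.506 1.023 0.662
vertex 0.529 0.185 -1.047
endloop
endfacet
facet normal 0.850 0.071 -0.521
outer loop
vertex 2.995 1.147 -0.25
vertex 2.017 0.308 -1.959
vertex 2.611 2.495 -0.693
endloop
endfacet
facet normal 0.261 -0.917 0.301
outer loop
vertex 2.995 1.147 -0.25
vertex 1.506 1.023 0.662
vertex 2.017 0.308 -1.959
endloop
endfacet
facet normal -0.851 -0.071 0.521
outer loop
vertex 0.529 0.185 -1.047
vertex 1.506 1.023 0.662
vertex 0.145 1.533 -1.49
endloop
endfacet
facet normal -0.260 0.917 -0.301
outer loop
vertex 1.123 2.372 0.219
vertex 2.611 2.495 -0.693
vertex 0.145 1.533 -1.49
endloop
endfacet
facet normal -0.851 -0.070 0.521
outer loop
vertex 0.145 1.533 -1.49
vertex 1.506 1.023 0.662
vertex 1.123 2.372 0.219
endloop
endfacet
facet normal 0.457 0.392 0.798
outer loop
vertex 1.123 2.372 0.219
vertex 2.995 1.147 -0.25
vertex 2.611 2.495 -0.693
endloop
endfacet
facet normal 0.457 0.392 0.799
outer loop
vertex 1.506 1.023 0.662
vertex 2.995 1.147 -0.25
vertex 1.123 2.372 0.219
endloop
endfacet
facet normal -0.003 0.972 0.234
outer loop
vertex 1.929 -1.648 1.162
vertex 2.086 -1.818 1.871
vertex 2.639 -1.699 1.384
endloop
endfacet
facet normal 0.201 0.874 -0.442
outer loop
vertex 1.929 -1.648 1.162
vertex 2.639 -1.699 1.384
vertex 2.433 -1.984 0.726
endloop
endfacet
facet normal -0.323 0.532 -0.783
outer loop
vertex 1.929 -1.648 1.162
vertex 2.433 -1.984 0.726
vertex 1.752 -2.28 0.806
endloop
endfacet
facet normal -0.851 0.418 -0.318
outer loop
vertex 1.929 -1.648 1.162
vertex 1.752 -2.28 0.806
vertex 1.538 -2.177 1.514
endloop
endfacet
facet normal -0.654 0.690 0.310
outer loop
vertex 1.929 -1.648 1.162
vertex 1.538 -2.177 1.514
vertex 2.086 -1.818 1.871
endloop
endfacet
facet normal 0.777 0.452 -0.439
outer loop
vertex 2.433 -1.984 0.726
vertex 2.639 -1.699 1.384
vertex 2.902 -2.363 1.166
endloop
endfacet
facet normal 0.445 0.611 0.655
outer loop
vertex 2.639 -1.699 1.384
vertex 2.086 -1.818 1.871
vertex 2.688 -2.26 1.874
endloop
endfacet
facet normal -0.608 0.153 0.779
outer loop
vertex 2.086 -1.818 1.871
vertex 1.538 -2.177 1.514
vertex 2.007 -2.556 1.954
endloop
endfacet
facet normal -0.927 -0.289 -0.238
outer loop
vertex 1.538 -2.177 1.514
vertex 1.752 -2.28 0.806
vertex 1.801 -2.841 1.296
endloop
endfacet
facet normal -0.071 -0.104 -0.992
outer loop
vertex 1.752 -2.28 0.806
vertex 2.433 -1.984 0.726
vertex 2.354 -2.722 0.809
endloop
endfacet
facet normal 0.851 -0.418 0.318
outer loop
vertex 2.511 -2.892 1.518
vertex 2.902 -2.363 1.166
vertex 2.688 -2.26 1.874
endloop
endfacet
facet normal 0.323 -0.532 0.783
outer loop
vertex 2.511 -2.892 1.518
vertex 2.688 -2.26 1.874
vertex 2.007 -2.556 1.954
endloop
endfacet
facet normal -0.201 -0.874 0.442
outer loop
vertex 2.511 -2.892 1.518
vertex 2.007 -2.556 1.954
vertex 1.801 -2.841 1.296
endloop
endfacet
facet normal 0.003 -0.972 -0.234
outer loop
vertex 2.511 -2.892 1.518
vertex 1.801 -2.841 1.296
vertex 2.354 -2.722 0.809
endloop
endfacet
facet normal 0.654 -0.690 -0.310
outer loop
vertex 2.511 -2.892 1.518
vertex 2.354 -2.722 0.809
vertex 2.902 -2.363 1.166
endloop
endfacet
facet normal 0.927 0.289 0.238
outer loop
vertex 2.688 -2.26 1.874
vertex 2.902 -2.363 1.166
vertex 2.639 -1.699 1.384
endloop
endfacet
facet normal 0.071 0.104 0.992
outer loop
vertex 2.007 -2.556 1.954
vertex 2.688 -2.26 1.874
vertex 2.086 -1.818 1.871
endloop
endfacet
facet normal -0.777 -0.452 0.439
outer loop
vertex 1.801 -2.841 1.296
vertex 2.007 -2.556 1.954
vertex 1.538 -2.177 1.514
endloop
endfacet
facet normal -0.445 -0.611 -0.655
outer loop
vertex 2.354 -2.722 0.809
vertex 1.801 -2.841 1.296
vertex 1.752 -2.28 0.806
endloop
endfacet
facet normal 0.608 -0.153 -0.779
outer loop
vertex 2.902 -2.363 1.166
vertex 2.354 -2.722 0.809
vertex 2.433 -1.984 0.726
endloop
endfacet
facet normal 0.495 -0.184 -0.849
outer loop
vertex 3.16 -0.735 -1.314
vertex 2.575 -1.105 -1.575
vertex 2.637 -0.378 -1.696
endloop
endfacet
facet normal 0.310 0.868 0.387
outer loop
vertex 3.16 -0.735 -1.314
vertex 2.637 -0.378 -1.696
vertex 1.685 -0.775 -0.045
endloop
endfacet
facet normal 0.495 -0.184 -0.849
outer loop
vertex 2.637 -0.378 -1.696
vertex 2.575 -1.105 -1.575
vertex 2.052 -0.748 -1.957
endloop
endfacet
facet normal -0.505 0.859 -0.085
outer loop
vertex 2.637 -0.378 -1.696
vertex 2.052 -0.748 -1.957
vertex 1.685 -0.775 -0.045
endloop
endfacet
facet normal 0.494 -0.184 -0.849
outer loop
vertex 2.052 -0.748 -1.957
vertex 2.575 -1.105 -1.575
vertex 1.99 -1.476 -1.835
endloop
endfacet
facet normal -0.981 0.052 -0.188
outer loop
vertex 2.052 -0.748 -1.957
vertex 1.99 -1.476 -1.835
vertex 1.685 -0.775 -0.045
endloop
endfacet
facet normal 0.494 -0.184 -0.849
outer loop
vertex 1.99 -1.476 -1.835
vertex 2.575 -1.105 -1.575
vertex 2.513 -1.833 -1.453
endloop
endfacet
facet normal -0.642 -0.745 0.182
outer loop
vertex 1.99 -1.476 -1.835
vertex 2.513 -1.833 -1.453
vertex 1.685 -0.775 -0.045
endloop
endfacet
facet normal 0.494 -0.184 -0.850
outer loop
vertex 2.513 -1.833 -1.453
vertex 2.575 -1.105 -1.575
vertex 3.099 -1.462 -1.193
endloop
endfacet
facet normal 0.175 -0.735 0.655
outer loop
vertex 2.513 -1.833 -1.453
vertex 3.099 -1.462 -1.193
vertex 1.685 -0.775 -0.045
endloop
endfacet
facet normal 0.495 -0.183 -0.850
outer loop
vertex 3.099 -1.462 -1.193
vertex 2.575 -1.105 -1.575
vertex 3.16 -0.735 -1.314
endloop
endfacet
facet normal 0.649 0.072 0.757
outer loop
vertex 3.099 -1.462 -1.193
vertex 3.16 -0.735 -1.314
vertex 1.685 -0.775 -0.045
endloop
endfacet

endsolid


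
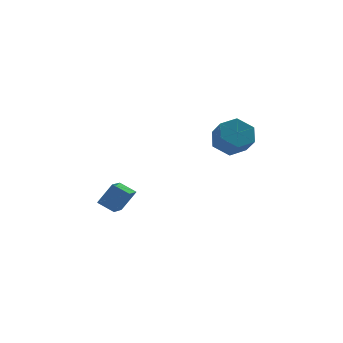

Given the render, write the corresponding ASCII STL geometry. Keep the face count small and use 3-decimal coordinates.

solid 
facet normal 0.017 0.683 -0.730
outer loop
vertex 3.129 -1.943 2.457
vertex 2.288 -2.025 2.361
vertex 2.599 -1.451 2.905
endloop
endfacet
facet normal 0.782 0.446 0.435
outer loop
vertex 3.129 -1.943 2.457
vertex 2.599 -1.451 2.905
vertex 3.112 -2.632 3.195
endloop
endfacet
facet normal 0.783 0.446 0.434
outer loop
vertex 3.112 -2.632 3.195
vertex 2.599 -1.451 2.905
vertex 2.583 -2.14 3.643
endloop
endfacet
facet normal -0.016 -0.683 0.731
outer loop
vertex 3.112 -2.632 3.195
vertex 2.583 -2.14 3.643
vertex 2.272 -2.715 3.099
endloop
endfacet
facet normal 0.017 0.683 -0.730
outer loop
vertex 2.599 -1.451 2.905
vertex 2.288 -2.025 2.361
vertex 1.759 -1.533 2.809
endloop
endfacet
facet normal -0.148 0.725 0.673
outer loop
vertex 2.599 -1.451 2.905
vertex 1.759 -1.533 2.809
vertex 2.583 -2.14 3.643
endloop
endfacet
facet normal -0.149 0.724 0.674
outer loop
vertex 2.583 -2.14 3.643
vertex 1.759 -1.533 2.809
vertex 1.743 -2.223 3.547
endloop
endfacet
facet normal -0.016 -0.683 0.731
outer loop
vertex 2.583 -2.14 3.643
vertex 1.743 -2.223 3.547
vertex 2.272 -2.715 3.099
endloop
endfacet
facet normal 0.016 0.683 -0.731
outer loop
vertex 1.759 -1.533 2.809
vertex 2.288 -2.025 2.361
vertex 1.448 -2.108 2.265
endloop
endfacet
facet normal -0.931 0.277 0.239
outer loop
vertex 1.759 -1.533 2.809
vertex 1.448 -2.108 2.265
vertex 1.743 -2.223 3.547
endloop
endfacet
facet normal -0.930 0.279 0.239
outer loop
vertex 1.743 -2.223 3.547
vertex 1.448 -2.108 2.265
vertex 1.431 -2.797 3.003
endloop
endfacet
facet normal -0.017 -0.683 0.730
outer loop
vertex 1.743 -2.223 3.547
vertex 1.431 -2.797 3.003
vertex 2.272 -2.715 3.099
endloop
endfacet
facet normal 0.016 0.683 -0.731
outer loop
vertex 1.448 -2.108 2.265
vertex 2.288 -2.025 2.361
vertex 1.977 -2.6 1.817
endloop
endfacet
facet normal -0.783 -0.446 -0.434
outer loop
vertex 1.448 -2.108 2.265
vertex 1.977 -2.6 1.817
vertex 1.431 -2.797 3.003
endloop
endfacet
facet normal -0.782 -0.447 -0.434
outer loop
vertex 1.431 -2.797 3.003
vertex 1.977 -2.6 1.817
vertex 1.961 -3.289 2.555
endloop
endfacet
facet normal -0.017 -0.683 0.730
outer loop
vertex 1.431 -2.797 3.003
vertex 1.961 -3.289 2.555
vertex 2.272 -2.715 3.099
endloop
endfacet
facet normal 0.016 0.683 -0.731
outer loop
vertex 1.977 -2.6 1.817
vertex 2.288 -2.025 2.361
vertex 2.817 -2.517 1.913
endloop
endfacet
facet normal 0.149 -0.724 -0.673
outer loop
vertex 1.977 -2.6 1.817
vertex 2.817 -2.517 1.913
vertex 1.961 -3.289 2.555
endloop
endfacet
facet normal 0.148 -0.724 -0.674
outer loop
vertex 1.961 -3.289 2.555
vertex 2.817 -2.517 1.913
vertex 2.801 -3.207 2.651
endloop
endfacet
facet normal -0.017 -0.683 0.730
outer loop
vertex 1.961 -3.289 2.555
vertex 2.801 -3.207 2.651
vertex 2.272 -2.715 3.099
endloop
endfacet
facet normal 0.017 0.683 -0.730
outer loop
vertex 2.817 -2.517 1.913
vertex 2.288 -2.025 2.361
vertex 3.129 -1.943 2.457
endloop
endfacet
facet normal 0.930 -0.278 -0.240
outer loop
vertex 2.817 -2.517 1.913
vertex 3.129 -1.943 2.457
vertex 2.801 -3.207 2.651
endloop
endfacet
facet normal 0.931 -0.278 -0.238
outer loop
vertex 2.801 -3.207 2.651
vertex 3.129 -1.943 2.457
vertex 3.112 -2.632 3.195
endloop
endfacet
facet normal -0.016 -0.683 0.731
outer loop
vertex 2.801 -3.207 2.651
vertex 3.112 -2.632 3.195
vertex 2.272 -2.715 3.099
endloop
endfacet
facet normal -0.553 0.111 -0.826
outer loop
vertex -3.688 -1.769 0.065
vertex -2.958 -0.999 -0.321
vertex -3.247 -2.377 -0.312
endloop
endfacet
facet normal -0.647 -0.681 0.343
outer loop
vertex -2.622 -2.501 0.621
vertex -3.688 -1.769 0.065
vertex -3.247 -2.377 -0.312
endloop
endfacet
facet normal -0.553 0.111 -0.826
outer loop
vertex -3.247 -2.377 -0.312
vertex -2.958 -0.999 -0.321
vertex -2.516 -1.606 -0.698
endloop
endfacet
facet normal 0.526 -0.723 -0.448
outer loop
vertex -2.516 -1.606 -0.698
vertex -2.622 -2.501 0.621
vertex -3.247 -2.377 -0.312
endloop
endfacet
facet normal -0.526 0.723 0.448
outer loop
vertex -3.688 -1.769 0.065
vertex -2.333 -1.123 0.612
vertex -2.958 -0.999 -0.321
endloop
endfacet
facet normal -0.646 -0.683 0.341
outer loop
vertex -3.064 -1.894 0.998
vertex -3.688 -1.769 0.065
vertex -2.622 -2.501 0.621
endloop
endfacet
facet normal -0.526 0.723 0.448
outer loop
vertex -3.064 -1.894 0.998
vertex -2.333 -1.123 0.612
vertex -3.688 -1.769 0.065
endloop
endfacet
facet normal 0.646 0.683 -0.342
outer loop
vertex -2.958 -0.999 -0.321
vertex -2.333 -1.123 0.612
vertex -2.516 -1.606 -0.698
endloop
endfacet
facet normal 0.526 -0.723 -0.448
outer loop
vertex -1.892 -1.731 0.235
vertex -2.622 -2.501 0.621
vertex -2.516 -1.606 -0.698
endloop
endfacet
facet normal 0.647 0.681 -0.342
outer loop
vertex -2.516 -1.606 -0.698
vertex -2.333 -1.123 0.612
vertex -1.892 -1.731 0.235
endloop
endfacet
facet normal 0.553 -0.110 0.826
outer loop
vertex -1.892 -1.731 0.235
vertex -3.064 -1.894 0.998
vertex -2.622 -2.501 0.621
endloop
endfacet
facet normal 0.553 -0.111 0.826
outer loop
vertex -2.333 -1.123 0.612
vertex -3.064 -1.894 0.998
vertex -1.892 -1.731 0.235
endloop
endfacet

endsolid


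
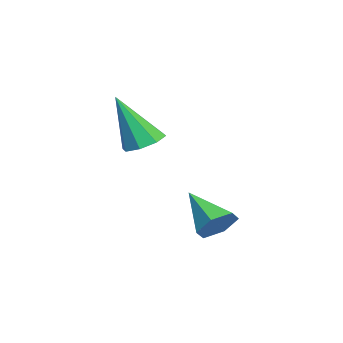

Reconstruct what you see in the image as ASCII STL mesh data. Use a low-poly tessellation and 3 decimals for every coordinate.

solid 
facet normal 0.613 0.554 -0.564
outer loop
vertex 4.885 -1.212 -1.221
vertex 4.297 -1.034 -1.685
vertex 4.455 -0.589 -1.076
endloop
endfacet
facet normal 0.301 -0.014 0.954
outer loop
vertex 4.885 -1.212 -1.221
vertex 4.455 -0.589 -1.076
vertex 3.243 -1.986 -0.715
endloop
endfacet
facet normal 0.613 0.554 -0.564
outer loop
vertex 4.455 -0.589 -1.076
vertex 4.297 -1.034 -1.685
vertex 3.867 -0.411 -1.541
endloop
endfacet
facet normal -0.412 0.546 0.730
outer loop
vertex 4.455 -0.589 -1.076
vertex 3.867 -0.411 -1.541
vertex 3.243 -1.986 -0.715
endloop
endfacet
facet normal 0.613 0.553 -0.564
outer loop
vertex 3.867 -0.411 -1.541
vertex 4.297 -1.034 -1.685
vertex 3.709 -0.856 -2.149
endloop
endfacet
facet normal -0.933 0.359 -0.020
outer loop
vertex 3.867 -0.411 -1.541
vertex 3.709 -0.856 -2.149
vertex 3.243 -1.986 -0.715
endloop
endfacet
facet normal 0.613 0.554 -0.564
outer loop
vertex 3.709 -0.856 -2.149
vertex 4.297 -1.034 -1.685
vertex 4.139 -1.478 -2.293
endloop
endfacet
facet normal -0.743 -0.387 -0.546
outer loop
vertex 3.709 -0.856 -2.149
vertex 4.139 -1.478 -2.293
vertex 3.243 -1.986 -0.715
endloop
endfacet
facet normal 0.613 0.554 -0.564
outer loop
vertex 4.139 -1.478 -2.293
vertex 4.297 -1.034 -1.685
vertex 4.727 -1.656 -1.829
endloop
endfacet
facet normal -0.032 -0.946 -0.323
outer loop
vertex 4.139 -1.478 -2.293
vertex 4.727 -1.656 -1.829
vertex 3.243 -1.986 -0.715
endloop
endfacet
facet normal 0.613 0.554 -0.564
outer loop
vertex 4.727 -1.656 -1.829
vertex 4.297 -1.034 -1.685
vertex 4.885 -1.212 -1.221
endloop
endfacet
facet normal 0.490 -0.760 0.428
outer loop
vertex 4.727 -1.656 -1.829
vertex 4.885 -1.212 -1.221
vertex 3.243 -1.986 -0.715
endloop
endfacet
facet normal -0.002 0.423 -0.906
outer loop
vertex 2.464 -4.008 0.712
vertex 1.978 -3.469 0.965
vertex 2.744 -3.538 0.931
endloop
endfacet
facet normal 0.835 -0.542 0.094
outer loop
vertex 2.464 -4.008 0.712
vertex 2.744 -3.538 0.931
vertex 1.982 -4.371 2.895
endloop
endfacet
facet normal -0.002 0.423 -0.906
outer loop
vertex 2.744 -3.538 0.931
vertex 1.978 -3.469 0.965
vertex 2.574 -3.027 1.17
endloop
endfacet
facet normal 0.909 0.115 0.401
outer loop
vertex 2.744 -3.538 0.931
vertex 2.574 -3.027 1.17
vertex 1.982 -4.371 2.895
endloop
endfacet
facet normal -0.003 0.424 -0.905
outer loop
vertex 2.574 -3.027 1.17
vertex 1.978 -3.469 0.965
vertex 2.055 -2.775 1.29
endloop
endfacet
facet normal 0.450 0.623 0.640
outer loop
vertex 2.574 -3.027 1.17
vertex 2.055 -2.775 1.29
vertex 1.982 -4.371 2.895
endloop
endfacet
facet normal -0.002 0.424 -0.906
outer loop
vertex 2.055 -2.775 1.29
vertex 1.978 -3.469 0.965
vertex 1.491 -2.929 1.219
endloop
endfacet
facet normal -0.273 0.688 0.672
outer loop
vertex 2.055 -2.775 1.29
vertex 1.491 -2.929 1.219
vertex 1.982 -4.371 2.895
endloop
endfacet
facet normal -0.003 0.424 -0.906
outer loop
vertex 1.491 -2.929 1.219
vertex 1.978 -3.469 0.965
vertex 1.211 -3.399 1.0
endloop
endfacet
facet normal -0.834 0.273 0.479
outer loop
vertex 1.491 -2.929 1.219
vertex 1.211 -3.399 1.0
vertex 1.982 -4.371 2.895
endloop
endfacet
facet normal -0.003 0.424 -0.905
outer loop
vertex 1.211 -3.399 1.0
vertex 1.978 -3.469 0.965
vertex 1.381 -3.91 0.76
endloop
endfacet
facet normal -0.907 -0.383 0.173
outer loop
vertex 1.211 -3.399 1.0
vertex 1.381 -3.91 0.76
vertex 1.982 -4.371 2.895
endloop
endfacet
facet normal -0.001 0.423 -0.906
outer loop
vertex 1.381 -3.91 0.76
vertex 1.978 -3.469 0.965
vertex 1.9 -4.163 0.641
endloop
endfacet
facet normal -0.449 -0.891 -0.066
outer loop
vertex 1.381 -3.91 0.76
vertex 1.9 -4.163 0.641
vertex 1.982 -4.371 2.895
endloop
endfacet
facet normal -0.002 0.423 -0.906
outer loop
vertex 1.9 -4.163 0.641
vertex 1.978 -3.469 0.965
vertex 2.464 -4.008 0.712
endloop
endfacet
facet normal 0.275 -0.956 -0.098
outer loop
vertex 1.9 -4.163 0.641
vertex 2.464 -4.008 0.712
vertex 1.982 -4.371 2.895
endloop
endfacet

endsolid


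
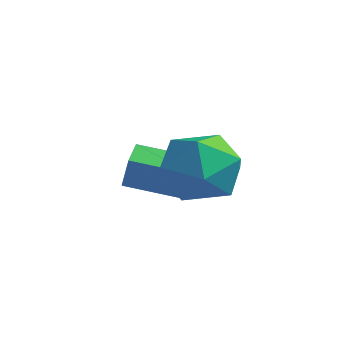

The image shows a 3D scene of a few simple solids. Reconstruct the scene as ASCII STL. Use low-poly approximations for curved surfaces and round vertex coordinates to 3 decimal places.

solid 
facet normal -0.510 0.803 0.310
outer loop
vertex -4.264 -2.08 -1.522
vertex -3.04 -1.164 -1.88
vertex -4.653 -1.946 -2.51
endloop
endfacet
facet normal -0.780 -0.583 0.228
outer loop
vertex -4.24 -2.596 -2.76
vertex -4.264 -2.08 -1.522
vertex -4.653 -1.946 -2.51
endloop
endfacet
facet normal -0.510 0.802 0.310
outer loop
vertex -4.653 -1.946 -2.51
vertex -3.04 -1.164 -1.88
vertex -3.429 -1.03 -2.867
endloop
endfacet
facet normal -0.363 0.125 -0.924
outer loop
vertex -3.429 -1.03 -2.867
vertex -4.24 -2.596 -2.76
vertex -4.653 -1.946 -2.51
endloop
endfacet
facet normal 0.363 -0.124 0.923
outer loop
vertex -4.264 -2.08 -1.522
vertex -2.627 -1.814 -2.13
vertex -3.04 -1.164 -1.88
endloop
endfacet
facet normal -0.780 -0.583 0.228
outer loop
vertex -3.851 -2.73 -1.773
vertex -4.264 -2.08 -1.522
vertex -4.24 -2.596 -2.76
endloop
endfacet
facet normal 0.363 -0.126 0.923
outer loop
vertex -3.851 -2.73 -1.773
vertex -2.627 -1.814 -2.13
vertex -4.264 -2.08 -1.522
endloop
endfacet
facet normal 0.780 0.583 -0.228
outer loop
vertex -3.04 -1.164 -1.88
vertex -2.627 -1.814 -2.13
vertex -3.429 -1.03 -2.867
endloop
endfacet
facet normal -0.364 0.125 -0.923
outer loop
vertex -3.016 -1.68 -3.118
vertex -4.24 -2.596 -2.76
vertex -3.429 -1.03 -2.867
endloop
endfacet
facet normal 0.780 0.583 -0.228
outer loop
vertex -3.429 -1.03 -2.867
vertex -2.627 -1.814 -2.13
vertex -3.016 -1.68 -3.118
endloop
endfacet
facet normal 0.510 -0.802 -0.310
outer loop
vertex -3.016 -1.68 -3.118
vertex -3.851 -2.73 -1.773
vertex -4.24 -2.596 -2.76
endloop
endfacet
facet normal 0.510 -0.802 -0.310
outer loop
vertex -2.627 -1.814 -2.13
vertex -3.851 -2.73 -1.773
vertex -3.016 -1.68 -3.118
endloop
endfacet
facet normal -0.258 0.074 0.963
outer loop
vertex -1.712 -1.83 -0.587
vertex -2.464 -2.684 -0.723
vertex -1.383 -2.914 -0.416
endloop
endfacet
facet normal 0.424 0.265 0.866
outer loop
vertex -1.712 -1.83 -0.587
vertex -1.383 -2.914 -0.416
vertex -0.695 -2.188 -0.975
endloop
endfacet
facet normal 0.437 0.805 0.401
outer loop
vertex -1.712 -1.83 -0.587
vertex -0.695 -2.188 -0.975
vertex -1.349 -1.509 -1.626
endloop
endfacet
facet normal -0.236 0.949 0.210
outer loop
vertex -1.712 -1.83 -0.587
vertex -1.349 -1.509 -1.626
vertex -2.442 -1.816 -1.47
endloop
endfacet
facet normal -0.665 0.497 0.558
outer loop
vertex -1.712 -1.83 -0.587
vertex -2.442 -1.816 -1.47
vertex -2.464 -2.684 -0.723
endloop
endfacet
facet normal 0.768 -0.287 0.572
outer loop
vertex -0.695 -2.188 -0.975
vertex -1.383 -2.914 -0.416
vertex -0.818 -3.264 -1.35
endloop
endfacet
facet normal -0.334 -0.596 0.730
outer loop
vertex -1.383 -2.914 -0.416
vertex -2.464 -2.684 -0.723
vertex -1.911 -3.571 -1.194
endloop
endfacet
facet normal -0.993 0.088 0.073
outer loop
vertex -2.464 -2.684 -0.723
vertex -2.442 -1.816 -1.47
vertex -2.565 -2.892 -1.845
endloop
endfacet
facet normal -0.300 0.819 -0.488
outer loop
vertex -2.442 -1.816 -1.47
vertex -1.349 -1.509 -1.626
vertex -1.877 -2.166 -2.404
endloop
endfacet
facet normal 0.789 0.587 -0.180
outer loop
vertex -1.349 -1.509 -1.626
vertex -0.695 -2.188 -0.975
vertex -0.796 -2.396 -2.097
endloop
endfacet
facet normal 0.236 -0.949 -0.210
outer loop
vertex -1.548 -3.25 -2.233
vertex -0.818 -3.264 -1.35
vertex -1.911 -3.571 -1.194
endloop
endfacet
facet normal -0.437 -0.805 -0.401
outer loop
vertex -1.548 -3.25 -2.233
vertex -1.911 -3.571 -1.194
vertex -2.565 -2.892 -1.845
endloop
endfacet
facet normal -0.424 -0.265 -0.866
outer loop
vertex -1.548 -3.25 -2.233
vertex -2.565 -2.892 -1.845
vertex -1.877 -2.166 -2.404
endloop
endfacet
facet normal 0.258 -0.074 -0.963
outer loop
vertex -1.548 -3.25 -2.233
vertex -1.877 -2.166 -2.404
vertex -0.796 -2.396 -2.097
endloop
endfacet
facet normal 0.665 -0.497 -0.558
outer loop
vertex -1.548 -3.25 -2.233
vertex -0.796 -2.396 -2.097
vertex -0.818 -3.264 -1.35
endloop
endfacet
facet normal 0.300 -0.819 0.488
outer loop
vertex -1.911 -3.571 -1.194
vertex -0.818 -3.264 -1.35
vertex -1.383 -2.914 -0.416
endloop
endfacet
facet normal -0.789 -0.587 0.180
outer loop
vertex -2.565 -2.892 -1.845
vertex -1.911 -3.571 -1.194
vertex -2.464 -2.684 -0.723
endloop
endfacet
facet normal -0.768 0.287 -0.572
outer loop
vertex -1.877 -2.166 -2.404
vertex -2.565 -2.892 -1.845
vertex -2.442 -1.816 -1.47
endloop
endfacet
facet normal 0.334 0.596 -0.730
outer loop
vertex -0.796 -2.396 -2.097
vertex -1.877 -2.166 -2.404
vertex -1.349 -1.509 -1.626
endloop
endfacet
facet normal 0.993 -0.088 -0.073
outer loop
vertex -0.818 -3.264 -1.35
vertex -0.796 -2.396 -2.097
vertex -0.695 -2.188 -0.975
endloop
endfacet

endsolid


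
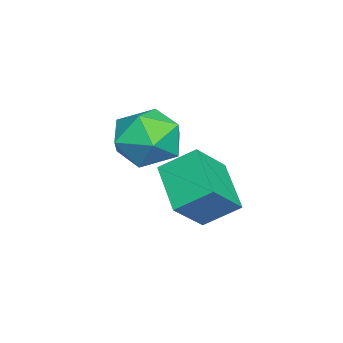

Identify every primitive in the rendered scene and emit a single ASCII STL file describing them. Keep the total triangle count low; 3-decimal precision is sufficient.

solid 
facet normal -0.975 0.126 0.181
outer loop
vertex 0.333 2.57 0.224
vertex 0.193 1.595 0.147
vertex 0.407 1.996 1.024
endloop
endfacet
facet normal -0.589 0.630 0.506
outer loop
vertex 0.333 2.57 0.224
vertex 0.407 1.996 1.024
vertex 1.059 2.724 0.877
endloop
endfacet
facet normal -0.215 0.977 0.009
outer loop
vertex 0.333 2.57 0.224
vertex 1.059 2.724 0.877
vertex 1.247 2.774 -0.092
endloop
endfacet
facet normal -0.370 0.687 -0.625
outer loop
vertex 0.333 2.57 0.224
vertex 1.247 2.774 -0.092
vertex 0.712 2.076 -0.543
endloop
endfacet
facet normal -0.839 0.162 -0.519
outer loop
vertex 0.333 2.57 0.224
vertex 0.712 2.076 -0.543
vertex 0.193 1.595 0.147
endloop
endfacet
facet normal -0.128 0.305 0.944
outer loop
vertex 1.059 2.724 0.877
vertex 0.407 1.996 1.024
vertex 1.368 1.844 1.203
endloop
endfacet
facet normal -0.752 -0.510 0.417
outer loop
vertex 0.407 1.996 1.024
vertex 0.193 1.595 0.147
vertex 0.833 1.146 0.752
endloop
endfacet
facet normal -0.532 -0.452 -0.716
outer loop
vertex 0.193 1.595 0.147
vertex 0.712 2.076 -0.543
vertex 1.021 1.196 -0.217
endloop
endfacet
facet normal 0.228 0.399 -0.888
outer loop
vertex 0.712 2.076 -0.543
vertex 1.247 2.774 -0.092
vertex 1.673 1.924 -0.364
endloop
endfacet
facet normal 0.478 0.867 0.138
outer loop
vertex 1.247 2.774 -0.092
vertex 1.059 2.724 0.877
vertex 1.887 2.325 0.513
endloop
endfacet
facet normal 0.370 -0.687 0.625
outer loop
vertex 1.747 1.35 0.436
vertex 1.368 1.844 1.203
vertex 0.833 1.146 0.752
endloop
endfacet
facet normal 0.215 -0.977 -0.009
outer loop
vertex 1.747 1.35 0.436
vertex 0.833 1.146 0.752
vertex 1.021 1.196 -0.217
endloop
endfacet
facet normal 0.589 -0.630 -0.506
outer loop
vertex 1.747 1.35 0.436
vertex 1.021 1.196 -0.217
vertex 1.673 1.924 -0.364
endloop
endfacet
facet normal 0.975 -0.126 -0.181
outer loop
vertex 1.747 1.35 0.436
vertex 1.673 1.924 -0.364
vertex 1.887 2.325 0.513
endloop
endfacet
facet normal 0.839 -0.162 0.519
outer loop
vertex 1.747 1.35 0.436
vertex 1.887 2.325 0.513
vertex 1.368 1.844 1.203
endloop
endfacet
facet normal -0.228 -0.399 0.888
outer loop
vertex 0.833 1.146 0.752
vertex 1.368 1.844 1.203
vertex 0.407 1.996 1.024
endloop
endfacet
facet normal -0.478 -0.867 -0.138
outer loop
vertex 1.021 1.196 -0.217
vertex 0.833 1.146 0.752
vertex 0.193 1.595 0.147
endloop
endfacet
facet normal 0.128 -0.305 -0.944
outer loop
vertex 1.673 1.924 -0.364
vertex 1.021 1.196 -0.217
vertex 0.712 2.076 -0.543
endloop
endfacet
facet normal 0.752 0.510 -0.417
outer loop
vertex 1.887 2.325 0.513
vertex 1.673 1.924 -0.364
vertex 1.247 2.774 -0.092
endloop
endfacet
facet normal 0.532 0.452 0.716
outer loop
vertex 1.368 1.844 1.203
vertex 1.887 2.325 0.513
vertex 1.059 2.724 0.877
endloop
endfacet
facet normal -0.630 0.391 -0.671
outer loop
vertex 2.132 3.184 -0.485
vertex 2.008 4.065 0.144
vertex 3.284 3.843 -1.183
endloop
endfacet
facet normal 0.113 -0.809 -0.577
outer loop
vertex 4.072 3.355 -0.344
vertex 2.132 3.184 -0.485
vertex 3.284 3.843 -1.183
endloop
endfacet
facet normal -0.630 0.391 -0.671
outer loop
vertex 3.284 3.843 -1.183
vertex 2.008 4.065 0.144
vertex 3.161 4.725 -0.554
endloop
endfacet
facet normal 0.768 0.439 -0.466
outer loop
vertex 3.161 4.725 -0.554
vertex 4.072 3.355 -0.344
vertex 3.284 3.843 -1.183
endloop
endfacet
facet normal -0.768 -0.440 0.465
outer loop
vertex 2.132 3.184 -0.485
vertex 2.796 3.577 0.983
vertex 2.008 4.065 0.144
endloop
endfacet
facet normal 0.113 -0.809 -0.577
outer loop
vertex 2.919 2.695 0.354
vertex 2.132 3.184 -0.485
vertex 4.072 3.355 -0.344
endloop
endfacet
facet normal -0.769 -0.439 0.465
outer loop
vertex 2.919 2.695 0.354
vertex 2.796 3.577 0.983
vertex 2.132 3.184 -0.485
endloop
endfacet
facet normal -0.114 0.809 0.577
outer loop
vertex 2.008 4.065 0.144
vertex 2.796 3.577 0.983
vertex 3.161 4.725 -0.554
endloop
endfacet
facet normal 0.769 0.440 -0.465
outer loop
vertex 3.948 4.236 0.285
vertex 4.072 3.355 -0.344
vertex 3.161 4.725 -0.554
endloop
endfacet
facet normal -0.113 0.809 0.577
outer loop
vertex 3.161 4.725 -0.554
vertex 2.796 3.577 0.983
vertex 3.948 4.236 0.285
endloop
endfacet
facet normal 0.630 -0.391 0.671
outer loop
vertex 3.948 4.236 0.285
vertex 2.919 2.695 0.354
vertex 4.072 3.355 -0.344
endloop
endfacet
facet normal 0.630 -0.391 0.671
outer loop
vertex 2.796 3.577 0.983
vertex 2.919 2.695 0.354
vertex 3.948 4.236 0.285
endloop
endfacet

endsolid


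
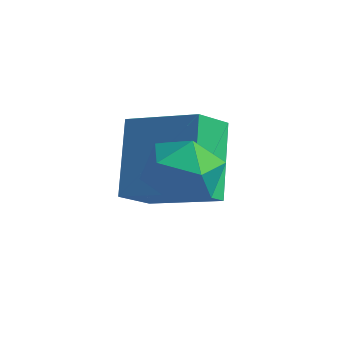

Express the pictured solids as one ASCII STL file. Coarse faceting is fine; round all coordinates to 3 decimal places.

solid 
facet normal -0.471 0.846 -0.249
outer loop
vertex -2.805 -3.363 -2.878
vertex -3.425 -3.665 -2.732
vertex -3.073 -3.321 -2.228
endloop
endfacet
facet normal 0.179 0.984 0.010
outer loop
vertex -2.805 -3.363 -2.878
vertex -3.073 -3.321 -2.228
vertex -2.386 -3.445 -2.318
endloop
endfacet
facet normal 0.656 0.643 -0.396
outer loop
vertex -2.805 -3.363 -2.878
vertex -2.386 -3.445 -2.318
vertex -2.312 -3.866 -2.878
endloop
endfacet
facet normal 0.300 0.294 -0.908
outer loop
vertex -2.805 -3.363 -2.878
vertex -2.312 -3.866 -2.878
vertex -2.954 -4.002 -3.134
endloop
endfacet
facet normal -0.397 0.420 -0.816
outer loop
vertex -2.805 -3.363 -2.878
vertex -2.954 -4.002 -3.134
vertex -3.425 -3.665 -2.732
endloop
endfacet
facet normal 0.216 0.712 0.669
outer loop
vertex -2.386 -3.445 -2.318
vertex -3.073 -3.321 -2.228
vertex -2.746 -3.798 -1.826
endloop
endfacet
facet normal -0.836 0.489 0.250
outer loop
vertex -3.073 -3.321 -2.228
vertex -3.425 -3.665 -2.732
vertex -3.388 -3.934 -2.082
endloop
endfacet
facet normal -0.715 -0.202 -0.669
outer loop
vertex -3.425 -3.665 -2.732
vertex -2.954 -4.002 -3.134
vertex -3.314 -4.355 -2.642
endloop
endfacet
facet normal 0.411 -0.406 -0.816
outer loop
vertex -2.954 -4.002 -3.134
vertex -2.312 -3.866 -2.878
vertex -2.627 -4.479 -2.732
endloop
endfacet
facet normal 0.987 0.160 0.010
outer loop
vertex -2.312 -3.866 -2.878
vertex -2.386 -3.445 -2.318
vertex -2.275 -4.135 -2.228
endloop
endfacet
facet normal -0.300 -0.294 0.908
outer loop
vertex -2.895 -4.437 -2.082
vertex -2.746 -3.798 -1.826
vertex -3.388 -3.934 -2.082
endloop
endfacet
facet normal -0.656 -0.643 0.396
outer loop
vertex -2.895 -4.437 -2.082
vertex -3.388 -3.934 -2.082
vertex -3.314 -4.355 -2.642
endloop
endfacet
facet normal -0.179 -0.984 -0.010
outer loop
vertex -2.895 -4.437 -2.082
vertex -3.314 -4.355 -2.642
vertex -2.627 -4.479 -2.732
endloop
endfacet
facet normal 0.471 -0.846 0.249
outer loop
vertex -2.895 -4.437 -2.082
vertex -2.627 -4.479 -2.732
vertex -2.275 -4.135 -2.228
endloop
endfacet
facet normal 0.397 -0.420 0.816
outer loop
vertex -2.895 -4.437 -2.082
vertex -2.275 -4.135 -2.228
vertex -2.746 -3.798 -1.826
endloop
endfacet
facet normal -0.411 0.406 0.816
outer loop
vertex -3.388 -3.934 -2.082
vertex -2.746 -3.798 -1.826
vertex -3.073 -3.321 -2.228
endloop
endfacet
facet normal -0.987 -0.160 -0.010
outer loop
vertex -3.314 -4.355 -2.642
vertex -3.388 -3.934 -2.082
vertex -3.425 -3.665 -2.732
endloop
endfacet
facet normal -0.216 -0.712 -0.669
outer loop
vertex -2.627 -4.479 -2.732
vertex -3.314 -4.355 -2.642
vertex -2.954 -4.002 -3.134
endloop
endfacet
facet normal 0.836 -0.489 -0.250
outer loop
vertex -2.275 -4.135 -2.228
vertex -2.627 -4.479 -2.732
vertex -2.312 -3.866 -2.878
endloop
endfacet
facet normal 0.715 0.202 0.669
outer loop
vertex -2.746 -3.798 -1.826
vertex -2.275 -4.135 -2.228
vertex -2.386 -3.445 -2.318
endloop
endfacet
facet normal -0.915 -0.219 -0.340
outer loop
vertex -4.274 -3.84 -3.71
vertex -4.911 -2.994 -2.538
vertex -4.257 -3.139 -4.207
endloop
endfacet
facet normal 0.403 -0.536 -0.742
outer loop
vertex -2.949 -2.826 -3.722
vertex -4.274 -3.84 -3.71
vertex -4.257 -3.139 -4.207
endloop
endfacet
facet normal -0.915 -0.220 -0.339
outer loop
vertex -4.257 -3.139 -4.207
vertex -4.911 -2.994 -2.538
vertex -4.895 -2.293 -3.035
endloop
endfacet
facet normal 0.019 0.816 -0.578
outer loop
vertex -4.895 -2.293 -3.035
vertex -2.949 -2.826 -3.722
vertex -4.257 -3.139 -4.207
endloop
endfacet
facet normal -0.019 -0.816 0.578
outer loop
vertex -4.274 -3.84 -3.71
vertex -3.603 -2.681 -2.053
vertex -4.911 -2.994 -2.538
endloop
endfacet
facet normal 0.403 -0.535 -0.742
outer loop
vertex -2.965 -3.527 -3.225
vertex -4.274 -3.84 -3.71
vertex -2.949 -2.826 -3.722
endloop
endfacet
facet normal -0.019 -0.816 0.578
outer loop
vertex -2.965 -3.527 -3.225
vertex -3.603 -2.681 -2.053
vertex -4.274 -3.84 -3.71
endloop
endfacet
facet normal -0.403 0.535 0.742
outer loop
vertex -4.911 -2.994 -2.538
vertex -3.603 -2.681 -2.053
vertex -4.895 -2.293 -3.035
endloop
endfacet
facet normal 0.019 0.816 -0.578
outer loop
vertex -3.586 -1.98 -2.55
vertex -2.949 -2.826 -3.722
vertex -4.895 -2.293 -3.035
endloop
endfacet
facet normal -0.403 0.536 0.742
outer loop
vertex -4.895 -2.293 -3.035
vertex -3.603 -2.681 -2.053
vertex -3.586 -1.98 -2.55
endloop
endfacet
facet normal 0.915 0.219 0.339
outer loop
vertex -3.586 -1.98 -2.55
vertex -2.965 -3.527 -3.225
vertex -2.949 -2.826 -3.722
endloop
endfacet
facet normal 0.915 0.219 0.340
outer loop
vertex -3.603 -2.681 -2.053
vertex -2.965 -3.527 -3.225
vertex -3.586 -1.98 -2.55
endloop
endfacet

endsolid


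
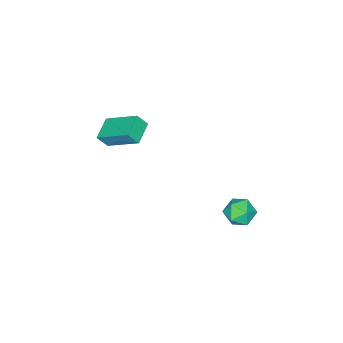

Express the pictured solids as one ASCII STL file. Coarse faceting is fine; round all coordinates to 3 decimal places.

solid 
facet normal -0.910 -0.297 0.290
outer loop
vertex 2.178 -4.772 0.771
vertex 1.966 -3.039 1.883
vertex 1.848 -4.396 0.122
endloop
endfacet
facet normal 0.103 -0.837 -0.537
outer loop
vertex 2.994 -4.021 -0.243
vertex 2.178 -4.772 0.771
vertex 1.848 -4.396 0.122
endloop
endfacet
facet normal -0.910 -0.297 0.290
outer loop
vertex 1.848 -4.396 0.122
vertex 1.966 -3.039 1.883
vertex 1.636 -2.663 1.234
endloop
endfacet
facet normal -0.402 0.459 -0.792
outer loop
vertex 1.636 -2.663 1.234
vertex 2.994 -4.021 -0.243
vertex 1.848 -4.396 0.122
endloop
endfacet
facet normal 0.402 -0.459 0.792
outer loop
vertex 2.178 -4.772 0.771
vertex 3.112 -2.664 1.518
vertex 1.966 -3.039 1.883
endloop
endfacet
facet normal 0.103 -0.837 -0.537
outer loop
vertex 3.324 -4.397 0.406
vertex 2.178 -4.772 0.771
vertex 2.994 -4.021 -0.243
endloop
endfacet
facet normal 0.402 -0.459 0.792
outer loop
vertex 3.324 -4.397 0.406
vertex 3.112 -2.664 1.518
vertex 2.178 -4.772 0.771
endloop
endfacet
facet normal -0.103 0.837 0.537
outer loop
vertex 1.966 -3.039 1.883
vertex 3.112 -2.664 1.518
vertex 1.636 -2.663 1.234
endloop
endfacet
facet normal -0.402 0.459 -0.792
outer loop
vertex 2.782 -2.288 0.869
vertex 2.994 -4.021 -0.243
vertex 1.636 -2.663 1.234
endloop
endfacet
facet normal -0.103 0.837 0.537
outer loop
vertex 1.636 -2.663 1.234
vertex 3.112 -2.664 1.518
vertex 2.782 -2.288 0.869
endloop
endfacet
facet normal 0.910 0.297 -0.290
outer loop
vertex 2.782 -2.288 0.869
vertex 3.324 -4.397 0.406
vertex 2.994 -4.021 -0.243
endloop
endfacet
facet normal 0.910 0.297 -0.290
outer loop
vertex 3.112 -2.664 1.518
vertex 3.324 -4.397 0.406
vertex 2.782 -2.288 0.869
endloop
endfacet
facet normal -0.876 0.359 0.322
outer loop
vertex 0.692 3.075 -2.849
vertex 0.329 2.303 -2.976
vertex 0.686 2.491 -2.215
endloop
endfacet
facet normal -0.333 0.695 0.637
outer loop
vertex 0.692 3.075 -2.849
vertex 0.686 2.491 -2.215
vertex 1.393 2.963 -2.361
endloop
endfacet
facet normal 0.070 0.990 0.126
outer loop
vertex 0.692 3.075 -2.849
vertex 1.393 2.963 -2.361
vertex 1.473 3.066 -3.213
endloop
endfacet
facet normal -0.225 0.834 -0.503
outer loop
vertex 0.692 3.075 -2.849
vertex 1.473 3.066 -3.213
vertex 0.816 2.659 -3.594
endloop
endfacet
facet normal -0.810 0.444 -0.383
outer loop
vertex 0.692 3.075 -2.849
vertex 0.816 2.659 -3.594
vertex 0.329 2.303 -2.976
endloop
endfacet
facet normal 0.063 0.208 0.976
outer loop
vertex 1.393 2.963 -2.361
vertex 0.686 2.491 -2.215
vertex 1.464 2.121 -2.186
endloop
endfacet
facet normal -0.817 -0.339 0.467
outer loop
vertex 0.686 2.491 -2.215
vertex 0.329 2.303 -2.976
vertex 0.807 1.714 -2.567
endloop
endfacet
facet normal -0.710 -0.200 -0.675
outer loop
vertex 0.329 2.303 -2.976
vertex 0.816 2.659 -3.594
vertex 0.887 1.817 -3.419
endloop
endfacet
facet normal 0.238 0.431 -0.870
outer loop
vertex 0.816 2.659 -3.594
vertex 1.473 3.066 -3.213
vertex 1.594 2.289 -3.565
endloop
endfacet
facet normal 0.714 0.684 0.150
outer loop
vertex 1.473 3.066 -3.213
vertex 1.393 2.963 -2.361
vertex 1.951 2.477 -2.804
endloop
endfacet
facet normal 0.225 -0.834 0.503
outer loop
vertex 1.588 1.705 -2.931
vertex 1.464 2.121 -2.186
vertex 0.807 1.714 -2.567
endloop
endfacet
facet normal -0.070 -0.990 -0.126
outer loop
vertex 1.588 1.705 -2.931
vertex 0.807 1.714 -2.567
vertex 0.887 1.817 -3.419
endloop
endfacet
facet normal 0.333 -0.695 -0.637
outer loop
vertex 1.588 1.705 -2.931
vertex 0.887 1.817 -3.419
vertex 1.594 2.289 -3.565
endloop
endfacet
facet normal 0.876 -0.359 -0.322
outer loop
vertex 1.588 1.705 -2.931
vertex 1.594 2.289 -3.565
vertex 1.951 2.477 -2.804
endloop
endfacet
facet normal 0.810 -0.444 0.383
outer loop
vertex 1.588 1.705 -2.931
vertex 1.951 2.477 -2.804
vertex 1.464 2.121 -2.186
endloop
endfacet
facet normal -0.238 -0.431 0.870
outer loop
vertex 0.807 1.714 -2.567
vertex 1.464 2.121 -2.186
vertex 0.686 2.491 -2.215
endloop
endfacet
facet normal -0.714 -0.684 -0.150
outer loop
vertex 0.887 1.817 -3.419
vertex 0.807 1.714 -2.567
vertex 0.329 2.303 -2.976
endloop
endfacet
facet normal -0.063 -0.208 -0.976
outer loop
vertex 1.594 2.289 -3.565
vertex 0.887 1.817 -3.419
vertex 0.816 2.659 -3.594
endloop
endfacet
facet normal 0.817 0.339 -0.467
outer loop
vertex 1.951 2.477 -2.804
vertex 1.594 2.289 -3.565
vertex 1.473 3.066 -3.213
endloop
endfacet
facet normal 0.710 0.200 0.675
outer loop
vertex 1.464 2.121 -2.186
vertex 1.951 2.477 -2.804
vertex 1.393 2.963 -2.361
endloop
endfacet

endsolid


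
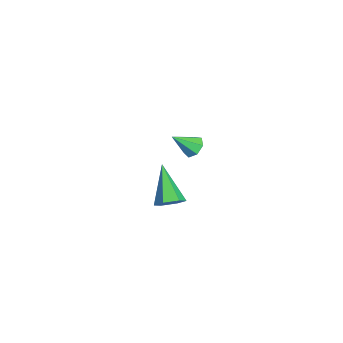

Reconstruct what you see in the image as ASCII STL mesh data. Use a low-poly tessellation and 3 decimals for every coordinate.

solid 
facet normal 0.745 0.096 -0.660
outer loop
vertex -0.967 3.048 -1.726
vertex -1.347 2.689 -2.207
vertex -1.402 3.396 -2.166
endloop
endfacet
facet normal 0.039 0.802 0.596
outer loop
vertex -0.967 3.048 -1.726
vertex -1.402 3.396 -2.166
vertex -2.873 2.491 -0.853
endloop
endfacet
facet normal 0.745 0.096 -0.660
outer loop
vertex -1.402 3.396 -2.166
vertex -1.347 2.689 -2.207
vertex -1.782 3.037 -2.647
endloop
endfacet
facet normal -0.596 0.794 -0.121
outer loop
vertex -1.402 3.396 -2.166
vertex -1.782 3.037 -2.647
vertex -2.873 2.491 -0.853
endloop
endfacet
facet normal 0.745 0.096 -0.660
outer loop
vertex -1.782 3.037 -2.647
vertex -1.347 2.689 -2.207
vertex -1.727 2.331 -2.688
endloop
endfacet
facet normal -0.849 -0.036 -0.527
outer loop
vertex -1.782 3.037 -2.647
vertex -1.727 2.331 -2.688
vertex -2.873 2.491 -0.853
endloop
endfacet
facet normal 0.745 0.096 -0.660
outer loop
vertex -1.727 2.331 -2.688
vertex -1.347 2.689 -2.207
vertex -1.292 1.982 -2.248
endloop
endfacet
facet normal -0.468 -0.857 -0.217
outer loop
vertex -1.727 2.331 -2.688
vertex -1.292 1.982 -2.248
vertex -2.873 2.491 -0.853
endloop
endfacet
facet normal 0.745 0.096 -0.660
outer loop
vertex -1.292 1.982 -2.248
vertex -1.347 2.689 -2.207
vertex -0.912 2.341 -1.767
endloop
endfacet
facet normal 0.168 -0.849 0.501
outer loop
vertex -1.292 1.982 -2.248
vertex -0.912 2.341 -1.767
vertex -2.873 2.491 -0.853
endloop
endfacet
facet normal 0.745 0.096 -0.660
outer loop
vertex -0.912 2.341 -1.767
vertex -1.347 2.689 -2.207
vertex -0.967 3.048 -1.726
endloop
endfacet
facet normal 0.421 -0.020 0.907
outer loop
vertex -0.912 2.341 -1.767
vertex -0.967 3.048 -1.726
vertex -2.873 2.491 -0.853
endloop
endfacet
facet normal -0.126 0.718 -0.684
outer loop
vertex 1.282 3.761 3.806
vertex 0.98 3.409 3.492
vertex 0.804 3.759 3.892
endloop
endfacet
facet normal 0.162 0.377 0.912
outer loop
vertex 1.282 3.761 3.806
vertex 0.804 3.759 3.892
vertex 1.14 2.511 4.348
endloop
endfacet
facet normal -0.130 0.717 -0.685
outer loop
vertex 0.804 3.759 3.892
vertex 0.98 3.409 3.492
vertex 0.458 3.492 3.678
endloop
endfacet
facet normal -0.593 0.131 0.795
outer loop
vertex 0.804 3.759 3.892
vertex 0.458 3.492 3.678
vertex 1.14 2.511 4.348
endloop
endfacet
facet normal -0.129 0.719 -0.683
outer loop
vertex 0.458 3.492 3.678
vertex 0.98 3.409 3.492
vertex 0.506 3.163 3.323
endloop
endfacet
facet normal -0.867 -0.418 0.270
outer loop
vertex 0.458 3.492 3.678
vertex 0.506 3.163 3.323
vertex 1.14 2.511 4.348
endloop
endfacet
facet normal -0.128 0.718 -0.684
outer loop
vertex 0.506 3.163 3.323
vertex 0.98 3.409 3.492
vertex 0.911 3.019 3.096
endloop
endfacet
facet normal -0.451 -0.853 -0.264
outer loop
vertex 0.506 3.163 3.323
vertex 0.911 3.019 3.096
vertex 1.14 2.511 4.348
endloop
endfacet
facet normal -0.128 0.718 -0.685
outer loop
vertex 0.911 3.019 3.096
vertex 0.98 3.409 3.492
vertex 1.368 3.168 3.167
endloop
endfacet
facet normal 0.340 -0.848 -0.406
outer loop
vertex 0.911 3.019 3.096
vertex 1.368 3.168 3.167
vertex 1.14 2.511 4.348
endloop
endfacet
facet normal -0.127 0.718 -0.684
outer loop
vertex 1.368 3.168 3.167
vertex 0.98 3.409 3.492
vertex 1.533 3.498 3.483
endloop
endfacet
facet normal 0.912 -0.407 -0.051
outer loop
vertex 1.368 3.168 3.167
vertex 1.533 3.498 3.483
vertex 1.14 2.511 4.348
endloop
endfacet
facet normal -0.127 0.719 -0.684
outer loop
vertex 1.533 3.498 3.483
vertex 0.98 3.409 3.492
vertex 1.282 3.761 3.806
endloop
endfacet
facet normal 0.833 0.138 0.536
outer loop
vertex 1.533 3.498 3.483
vertex 1.282 3.761 3.806
vertex 1.14 2.511 4.348
endloop
endfacet

endsolid
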